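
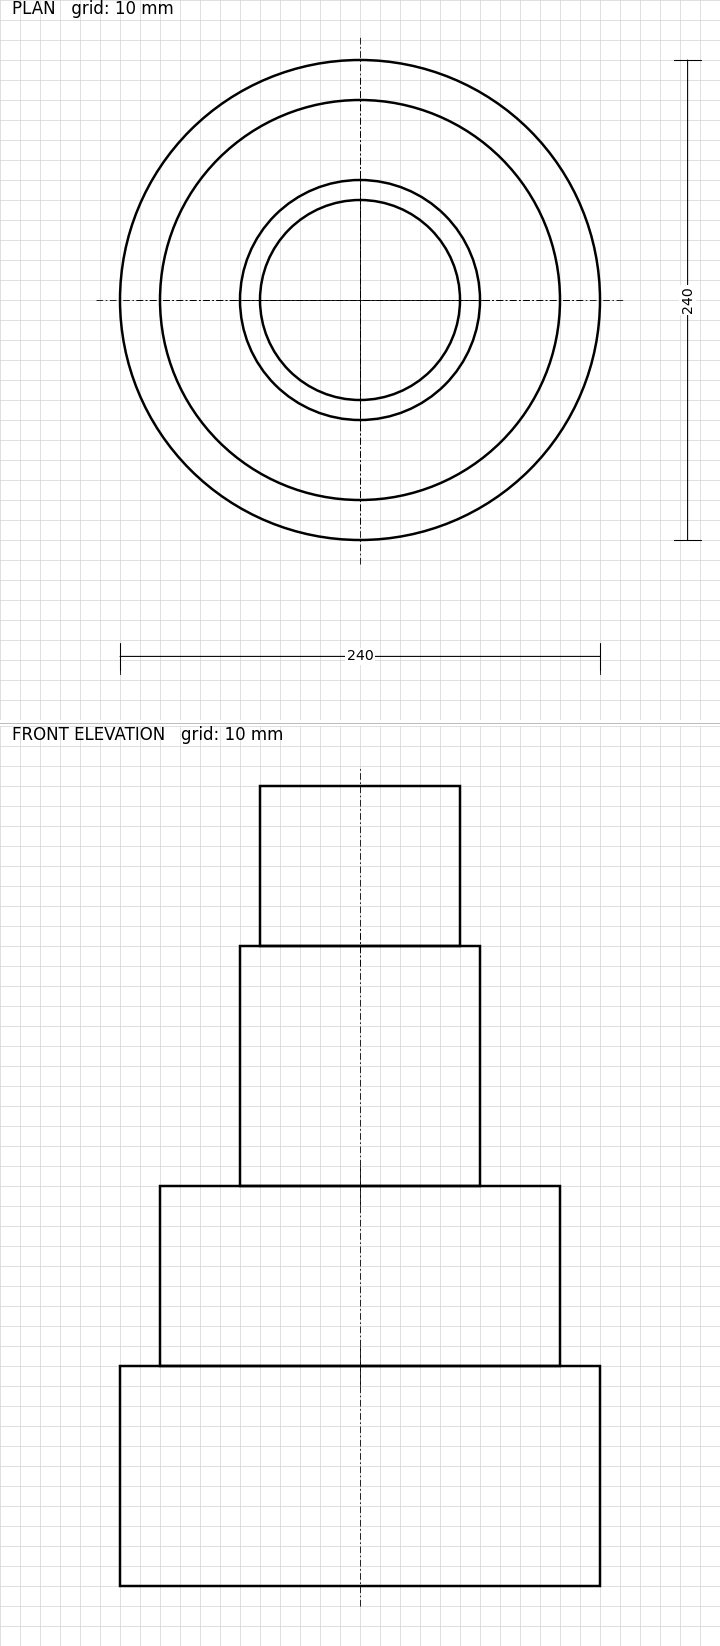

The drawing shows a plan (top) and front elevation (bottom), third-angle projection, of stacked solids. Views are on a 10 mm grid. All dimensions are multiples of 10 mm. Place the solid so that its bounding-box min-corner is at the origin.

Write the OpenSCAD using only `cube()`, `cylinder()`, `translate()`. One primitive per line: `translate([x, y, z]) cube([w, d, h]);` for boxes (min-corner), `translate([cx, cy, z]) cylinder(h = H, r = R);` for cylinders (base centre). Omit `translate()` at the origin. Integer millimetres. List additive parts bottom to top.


translate([120, 120, 0]) cylinder(h = 110, r = 120);
translate([120, 120, 110]) cylinder(h = 90, r = 100);
translate([120, 120, 200]) cylinder(h = 120, r = 60);
translate([120, 120, 320]) cylinder(h = 80, r = 50);


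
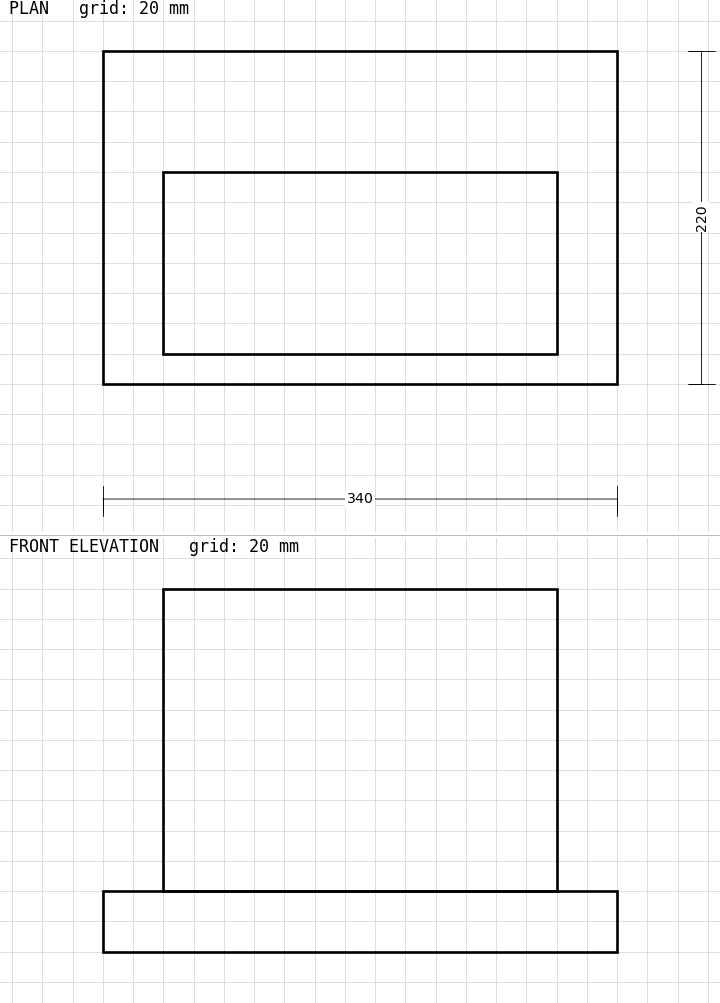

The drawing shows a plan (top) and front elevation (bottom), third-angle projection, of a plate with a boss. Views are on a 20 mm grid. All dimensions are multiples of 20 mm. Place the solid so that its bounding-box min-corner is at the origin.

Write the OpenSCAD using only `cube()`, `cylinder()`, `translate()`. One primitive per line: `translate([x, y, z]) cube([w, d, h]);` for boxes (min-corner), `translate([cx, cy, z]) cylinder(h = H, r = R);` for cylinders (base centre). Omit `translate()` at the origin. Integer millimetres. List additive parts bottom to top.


cube([340, 220, 40]);
translate([40, 20, 40]) cube([260, 120, 200]);


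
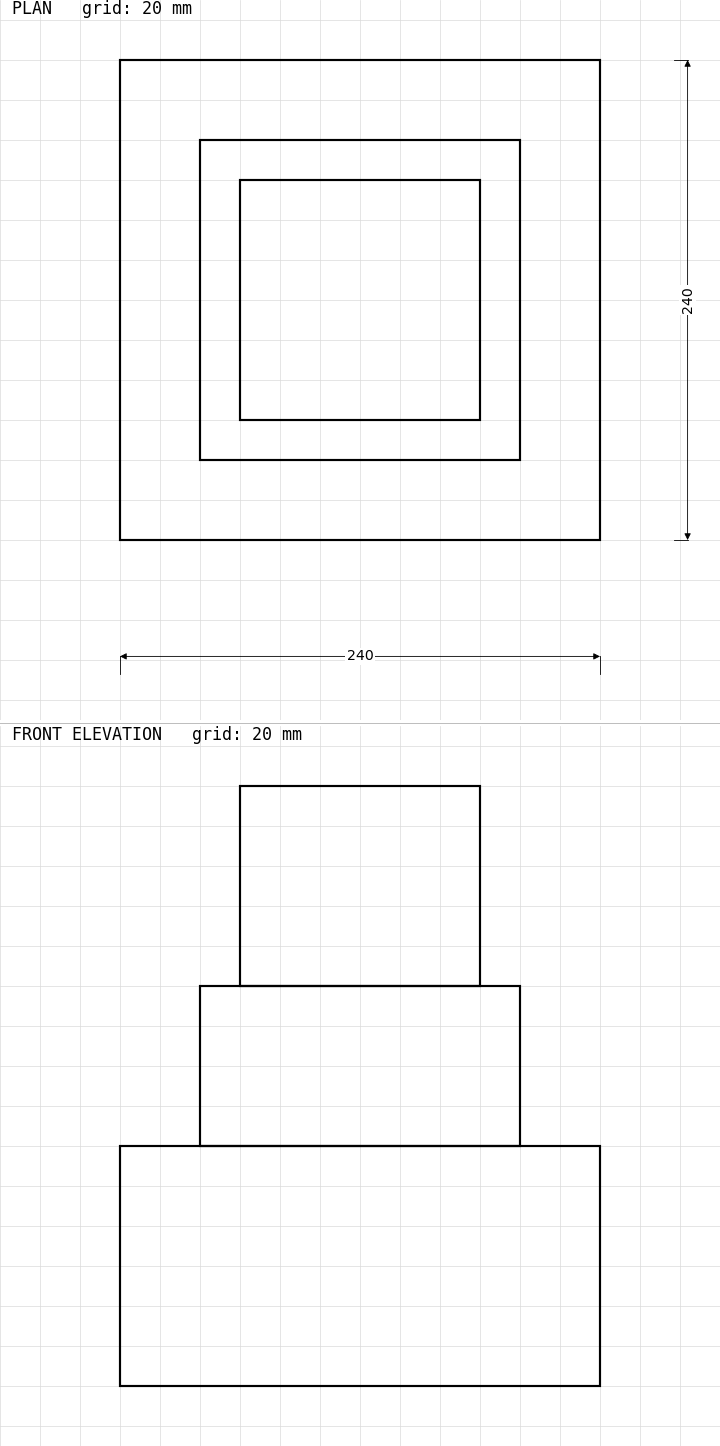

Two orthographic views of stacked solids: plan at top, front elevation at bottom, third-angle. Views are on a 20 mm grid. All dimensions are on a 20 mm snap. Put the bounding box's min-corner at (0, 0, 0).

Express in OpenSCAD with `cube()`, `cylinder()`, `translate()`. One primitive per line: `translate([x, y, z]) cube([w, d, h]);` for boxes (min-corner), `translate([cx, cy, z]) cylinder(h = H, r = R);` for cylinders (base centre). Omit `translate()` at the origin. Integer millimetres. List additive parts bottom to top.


cube([240, 240, 120]);
translate([40, 40, 120]) cube([160, 160, 80]);
translate([60, 60, 200]) cube([120, 120, 100]);


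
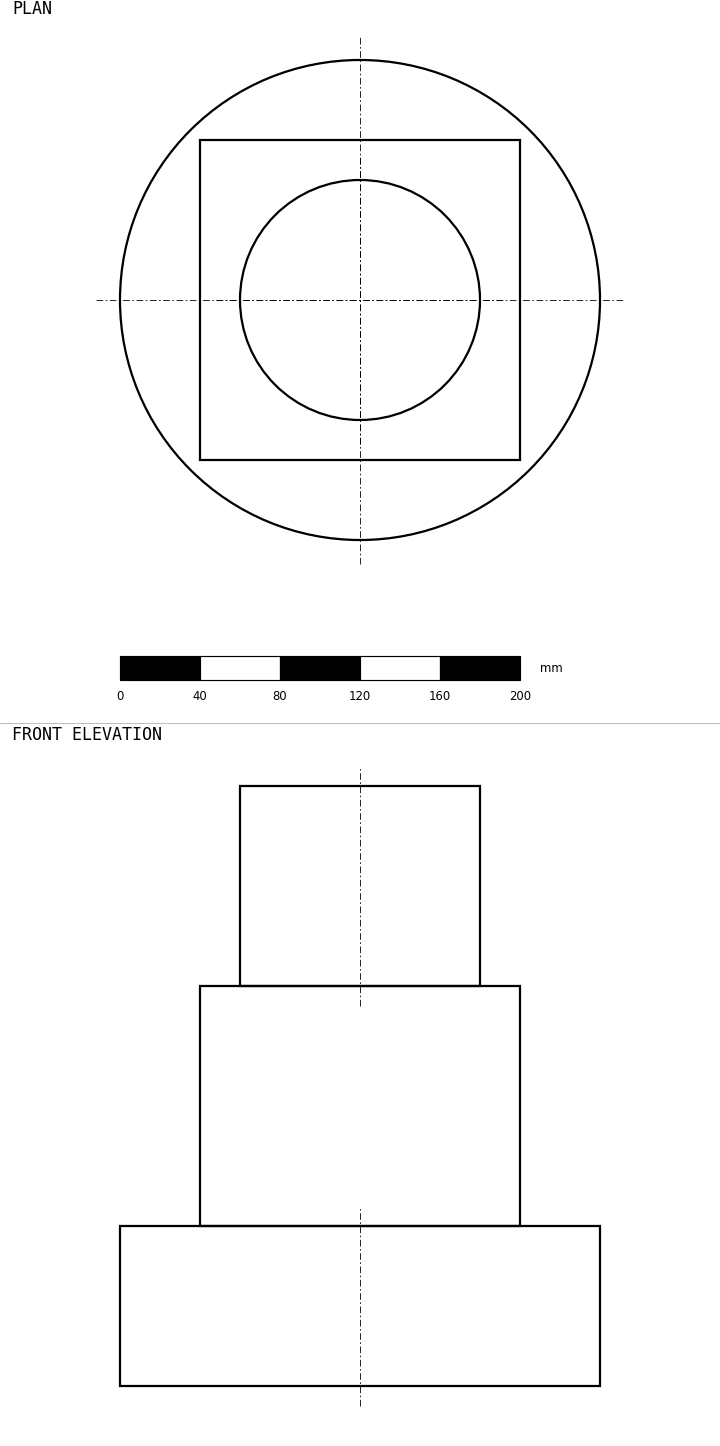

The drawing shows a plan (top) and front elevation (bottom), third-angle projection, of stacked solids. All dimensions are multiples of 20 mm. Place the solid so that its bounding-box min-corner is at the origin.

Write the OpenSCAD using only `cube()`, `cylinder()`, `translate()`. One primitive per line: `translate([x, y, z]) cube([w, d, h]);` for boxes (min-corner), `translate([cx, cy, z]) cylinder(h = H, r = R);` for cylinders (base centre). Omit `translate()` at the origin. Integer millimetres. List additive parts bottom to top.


translate([120, 120, 0]) cylinder(h = 80, r = 120);
translate([40, 40, 80]) cube([160, 160, 120]);
translate([120, 120, 200]) cylinder(h = 100, r = 60);


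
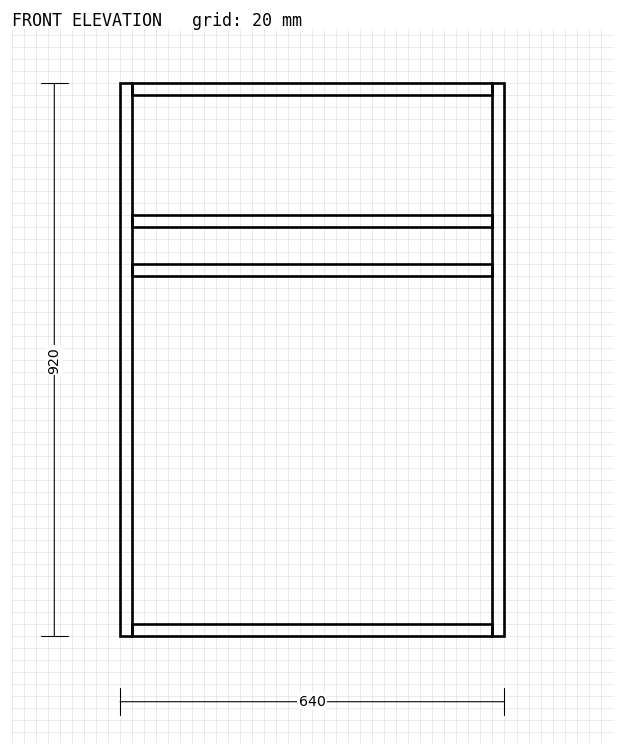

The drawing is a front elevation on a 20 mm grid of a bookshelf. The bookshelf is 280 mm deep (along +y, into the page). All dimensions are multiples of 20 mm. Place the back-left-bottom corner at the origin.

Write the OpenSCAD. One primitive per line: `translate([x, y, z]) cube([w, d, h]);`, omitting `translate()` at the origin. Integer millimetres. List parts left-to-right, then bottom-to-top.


cube([20, 280, 920]);
translate([20, 0, 0]) cube([600, 280, 20]);
translate([20, 0, 600]) cube([600, 280, 20]);
translate([20, 0, 680]) cube([600, 280, 20]);
translate([20, 0, 900]) cube([600, 280, 20]);
translate([620, 0, 0]) cube([20, 280, 920]);


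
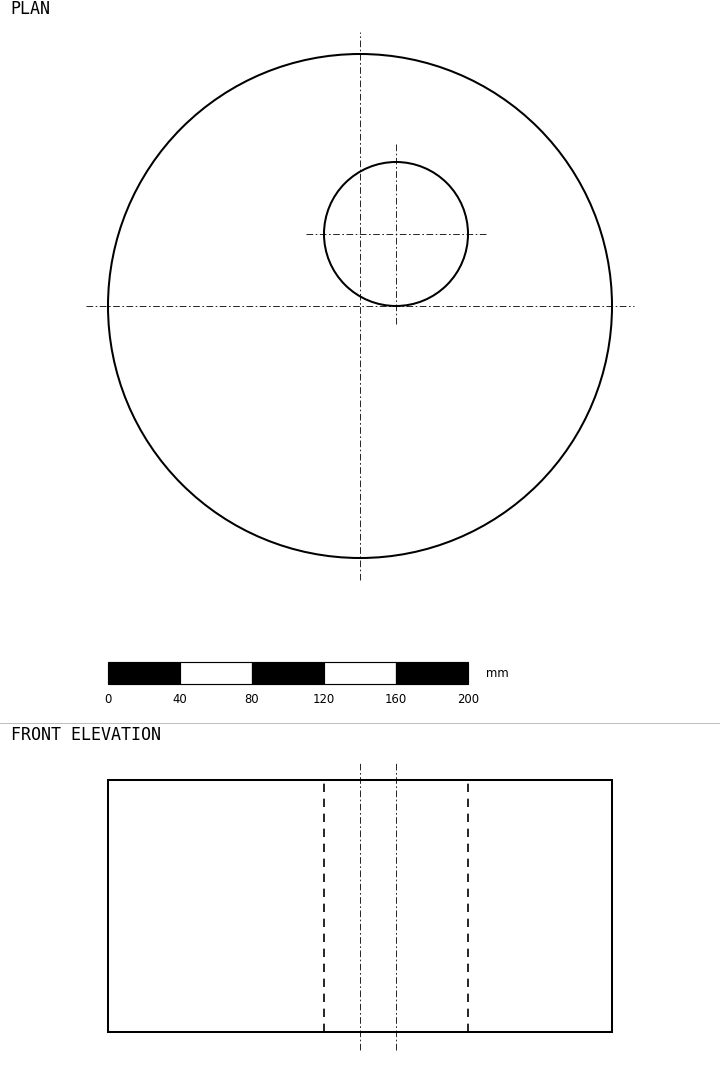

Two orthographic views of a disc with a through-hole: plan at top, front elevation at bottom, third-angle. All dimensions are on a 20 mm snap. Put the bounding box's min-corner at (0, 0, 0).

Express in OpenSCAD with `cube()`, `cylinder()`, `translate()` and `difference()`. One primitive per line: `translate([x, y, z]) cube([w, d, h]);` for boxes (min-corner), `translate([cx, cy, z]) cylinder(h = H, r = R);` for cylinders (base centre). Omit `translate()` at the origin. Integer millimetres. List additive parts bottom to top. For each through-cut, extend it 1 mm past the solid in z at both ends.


difference() {
  translate([140, 140, 0]) cylinder(h = 140, r = 140);
  translate([160, 180, -1]) cylinder(h = 142, r = 40);
}


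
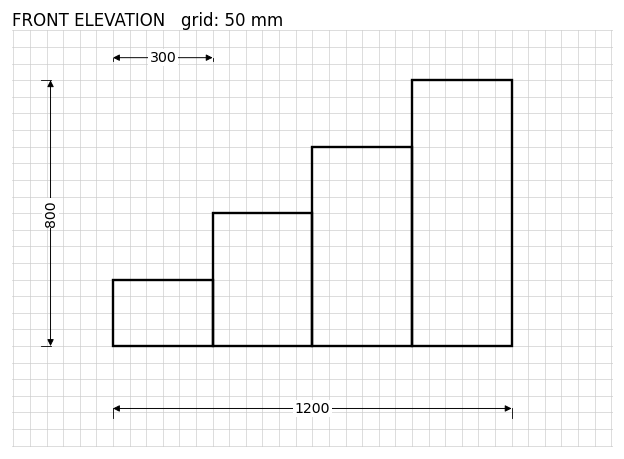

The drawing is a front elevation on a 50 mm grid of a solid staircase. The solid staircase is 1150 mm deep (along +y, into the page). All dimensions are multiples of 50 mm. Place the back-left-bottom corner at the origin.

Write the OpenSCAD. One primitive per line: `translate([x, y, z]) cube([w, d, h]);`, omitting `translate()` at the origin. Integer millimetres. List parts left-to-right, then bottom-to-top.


cube([300, 1150, 200]);
translate([300, 0, 0]) cube([300, 1150, 400]);
translate([600, 0, 0]) cube([300, 1150, 600]);
translate([900, 0, 0]) cube([300, 1150, 800]);


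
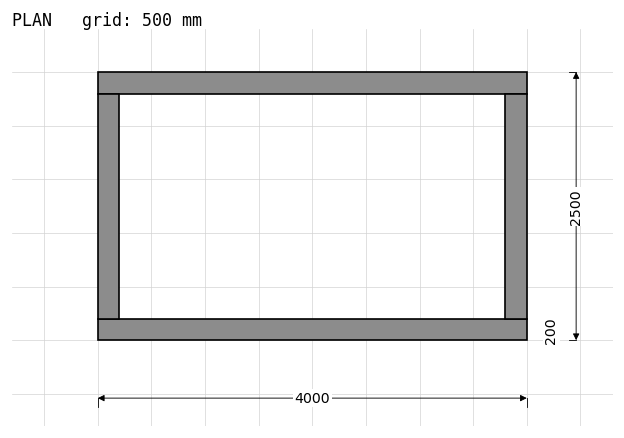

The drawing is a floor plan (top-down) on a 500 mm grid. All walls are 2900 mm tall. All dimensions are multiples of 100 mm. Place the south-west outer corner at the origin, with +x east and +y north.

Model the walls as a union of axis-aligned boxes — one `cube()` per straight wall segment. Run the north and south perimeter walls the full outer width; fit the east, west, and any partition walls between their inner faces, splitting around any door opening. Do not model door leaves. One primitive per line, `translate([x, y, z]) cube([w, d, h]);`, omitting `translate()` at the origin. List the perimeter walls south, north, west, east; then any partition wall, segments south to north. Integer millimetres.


cube([4000, 200, 2900]);
translate([0, 2300, 0]) cube([4000, 200, 2900]);
translate([0, 200, 0]) cube([200, 2100, 2900]);
translate([3800, 200, 0]) cube([200, 2100, 2900]);


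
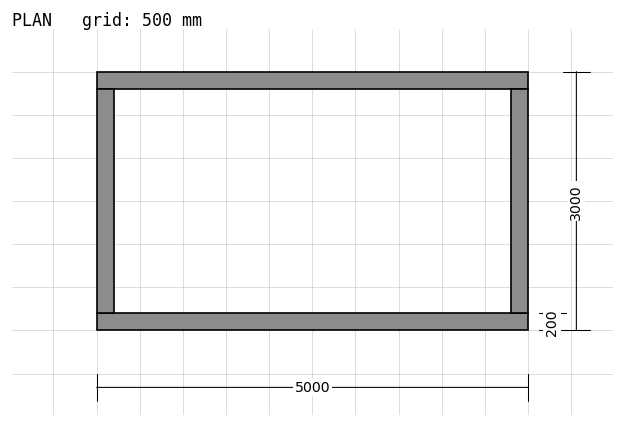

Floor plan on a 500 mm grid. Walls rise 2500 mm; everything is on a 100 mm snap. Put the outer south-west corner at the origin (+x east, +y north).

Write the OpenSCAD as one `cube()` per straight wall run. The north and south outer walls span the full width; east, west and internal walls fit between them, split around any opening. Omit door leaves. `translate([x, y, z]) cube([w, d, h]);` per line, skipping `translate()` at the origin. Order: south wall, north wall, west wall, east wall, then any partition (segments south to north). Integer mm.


cube([5000, 200, 2500]);
translate([0, 2800, 0]) cube([5000, 200, 2500]);
translate([0, 200, 0]) cube([200, 2600, 2500]);
translate([4800, 200, 0]) cube([200, 2600, 2500]);


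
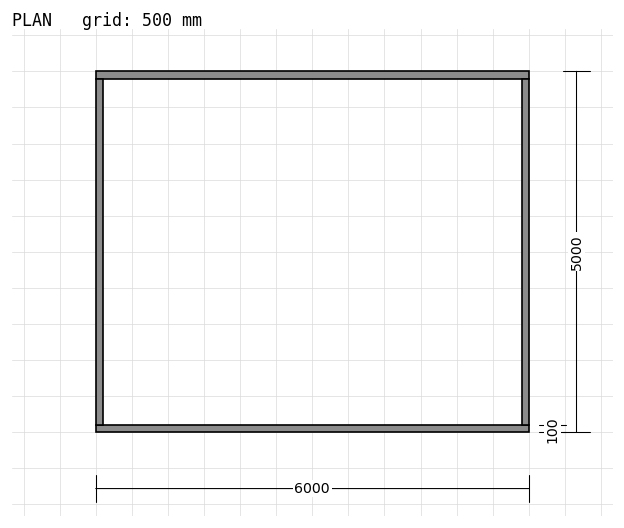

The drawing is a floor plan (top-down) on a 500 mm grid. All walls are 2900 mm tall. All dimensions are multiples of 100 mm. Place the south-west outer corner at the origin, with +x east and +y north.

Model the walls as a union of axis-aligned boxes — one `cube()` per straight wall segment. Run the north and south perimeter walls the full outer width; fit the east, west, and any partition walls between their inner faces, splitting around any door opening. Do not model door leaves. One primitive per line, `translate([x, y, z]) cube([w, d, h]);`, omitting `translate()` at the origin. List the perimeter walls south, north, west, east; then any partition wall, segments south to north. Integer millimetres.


cube([6000, 100, 2900]);
translate([0, 4900, 0]) cube([6000, 100, 2900]);
translate([0, 100, 0]) cube([100, 4800, 2900]);
translate([5900, 100, 0]) cube([100, 4800, 2900]);


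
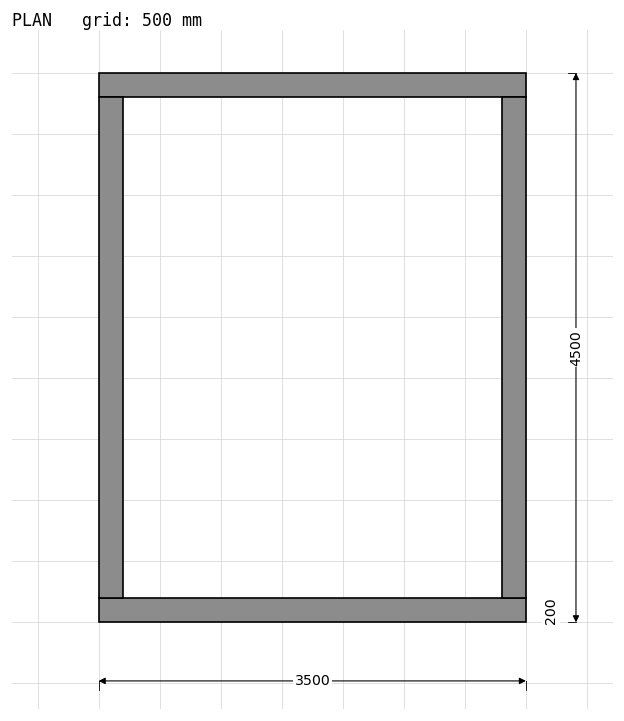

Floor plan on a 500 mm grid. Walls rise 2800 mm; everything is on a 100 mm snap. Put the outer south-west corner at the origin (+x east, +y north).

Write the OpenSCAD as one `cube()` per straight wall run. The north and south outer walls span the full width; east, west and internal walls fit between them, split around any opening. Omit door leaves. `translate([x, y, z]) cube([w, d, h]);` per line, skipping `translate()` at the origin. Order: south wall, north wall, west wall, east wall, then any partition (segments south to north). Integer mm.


cube([3500, 200, 2800]);
translate([0, 4300, 0]) cube([3500, 200, 2800]);
translate([0, 200, 0]) cube([200, 4100, 2800]);
translate([3300, 200, 0]) cube([200, 4100, 2800]);


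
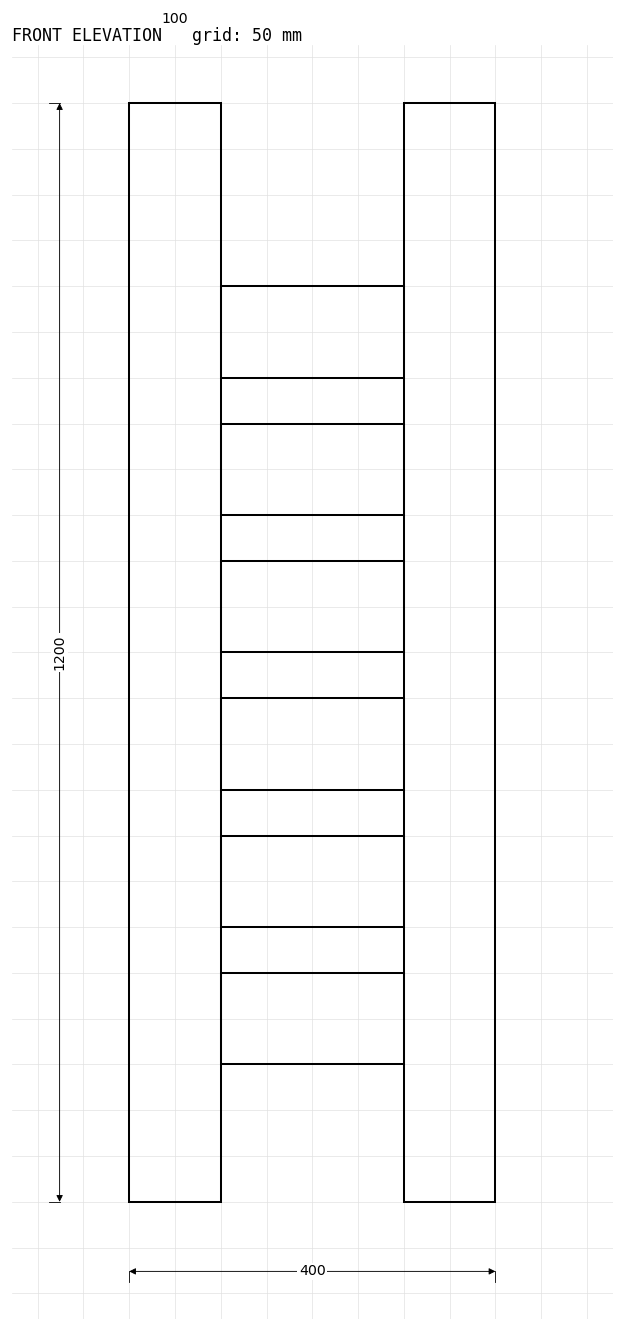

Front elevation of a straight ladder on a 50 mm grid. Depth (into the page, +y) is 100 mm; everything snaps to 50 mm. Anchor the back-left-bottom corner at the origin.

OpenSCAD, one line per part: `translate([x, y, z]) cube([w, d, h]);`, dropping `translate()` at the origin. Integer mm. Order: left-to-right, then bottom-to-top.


cube([100, 100, 1200]);
translate([100, 0, 150]) cube([200, 100, 100]);
translate([100, 0, 300]) cube([200, 100, 100]);
translate([100, 0, 450]) cube([200, 100, 100]);
translate([100, 0, 600]) cube([200, 100, 100]);
translate([100, 0, 750]) cube([200, 100, 100]);
translate([100, 0, 900]) cube([200, 100, 100]);
translate([300, 0, 0]) cube([100, 100, 1200]);


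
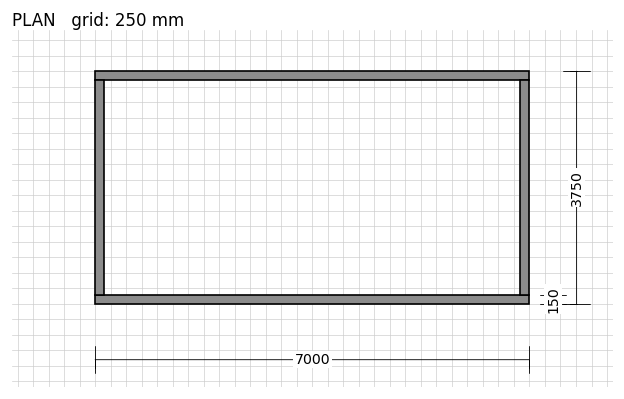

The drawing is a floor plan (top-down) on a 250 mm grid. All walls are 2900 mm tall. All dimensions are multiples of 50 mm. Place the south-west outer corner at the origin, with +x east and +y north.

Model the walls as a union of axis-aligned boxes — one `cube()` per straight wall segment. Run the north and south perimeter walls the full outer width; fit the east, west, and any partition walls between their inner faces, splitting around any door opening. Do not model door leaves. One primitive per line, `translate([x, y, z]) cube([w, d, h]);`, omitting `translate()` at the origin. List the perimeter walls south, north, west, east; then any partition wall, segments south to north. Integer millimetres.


cube([7000, 150, 2900]);
translate([0, 3600, 0]) cube([7000, 150, 2900]);
translate([0, 150, 0]) cube([150, 3450, 2900]);
translate([6850, 150, 0]) cube([150, 3450, 2900]);


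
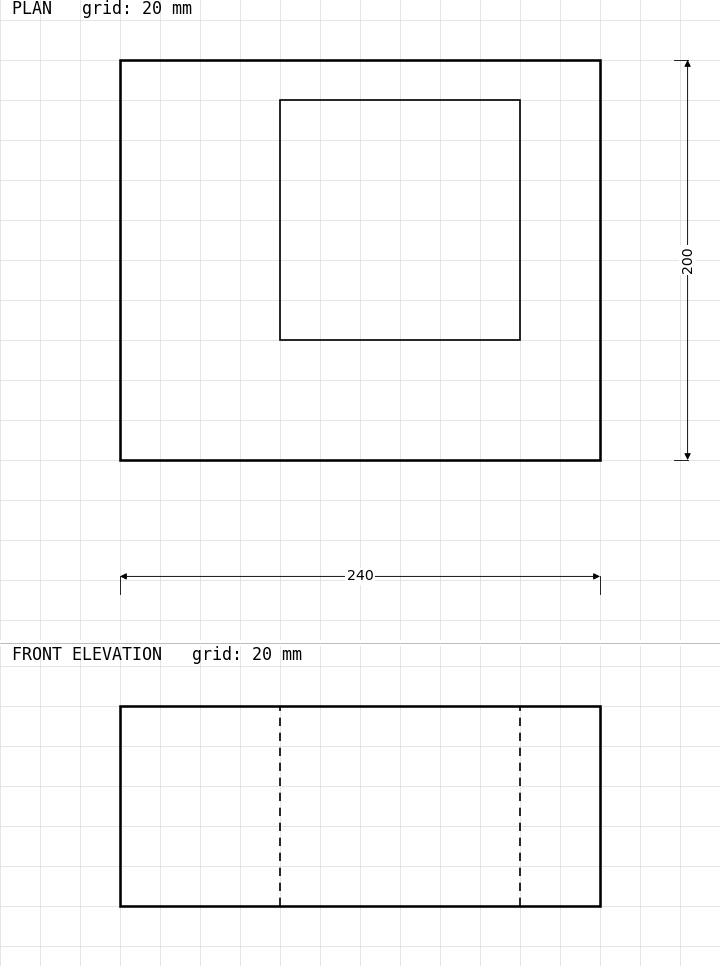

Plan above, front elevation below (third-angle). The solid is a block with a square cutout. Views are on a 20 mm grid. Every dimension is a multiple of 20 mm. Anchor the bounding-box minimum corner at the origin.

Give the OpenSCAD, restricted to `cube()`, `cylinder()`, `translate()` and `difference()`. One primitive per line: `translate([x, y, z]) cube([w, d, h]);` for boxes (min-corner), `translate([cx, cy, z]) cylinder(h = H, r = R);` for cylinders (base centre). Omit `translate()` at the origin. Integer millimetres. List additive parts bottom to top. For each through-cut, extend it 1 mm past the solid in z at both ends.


difference() {
  cube([240, 200, 100]);
  translate([80, 60, -1]) cube([120, 120, 102]);
}


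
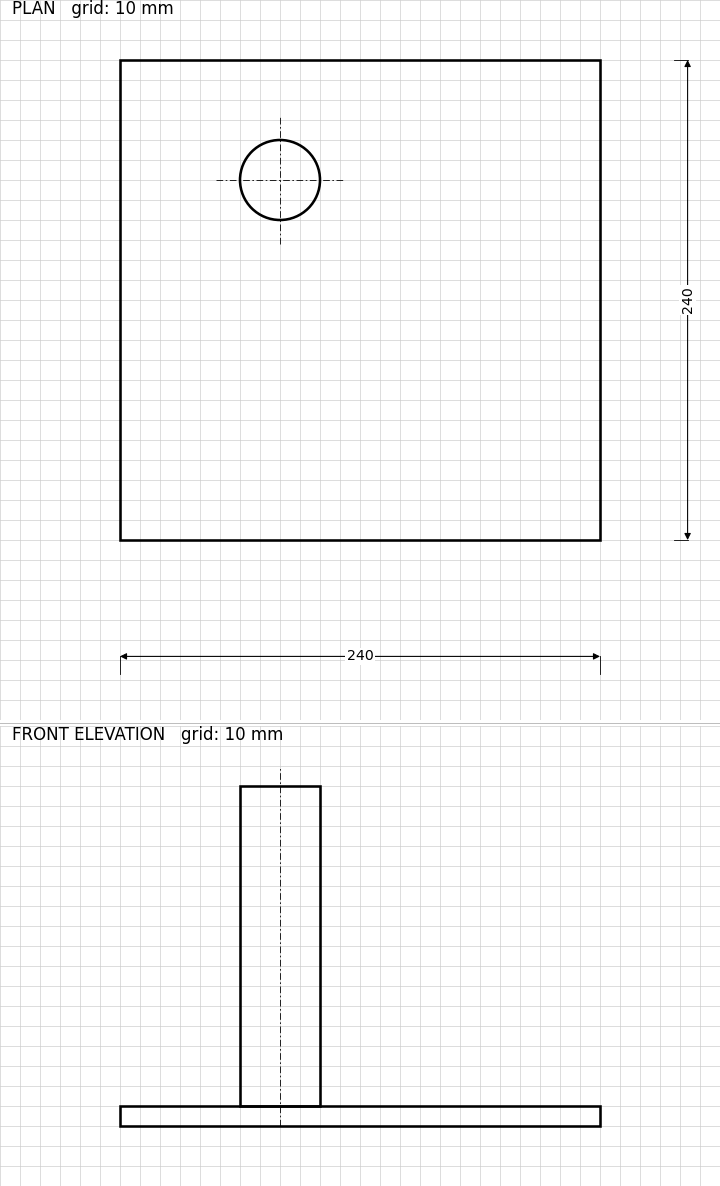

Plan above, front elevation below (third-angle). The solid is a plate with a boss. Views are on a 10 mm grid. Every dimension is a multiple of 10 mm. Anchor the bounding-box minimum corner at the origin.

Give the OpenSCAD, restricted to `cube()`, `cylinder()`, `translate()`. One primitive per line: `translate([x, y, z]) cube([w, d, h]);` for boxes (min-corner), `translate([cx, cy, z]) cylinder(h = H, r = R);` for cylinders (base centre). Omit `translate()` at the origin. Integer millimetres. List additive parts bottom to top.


cube([240, 240, 10]);
translate([80, 180, 10]) cylinder(h = 160, r = 20);


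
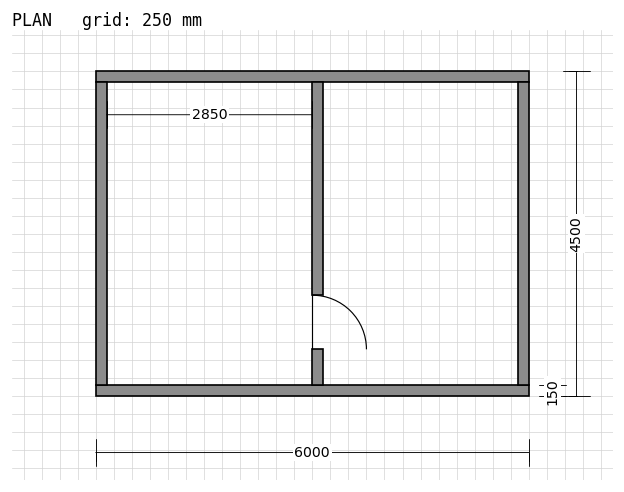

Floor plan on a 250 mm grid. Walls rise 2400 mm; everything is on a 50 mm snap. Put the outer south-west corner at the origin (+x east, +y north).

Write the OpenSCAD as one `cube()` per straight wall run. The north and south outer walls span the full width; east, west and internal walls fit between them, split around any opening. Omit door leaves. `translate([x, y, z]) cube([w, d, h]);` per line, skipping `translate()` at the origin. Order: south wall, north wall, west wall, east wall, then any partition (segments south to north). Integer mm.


cube([6000, 150, 2400]);
translate([0, 4350, 0]) cube([6000, 150, 2400]);
translate([0, 150, 0]) cube([150, 4200, 2400]);
translate([5850, 150, 0]) cube([150, 4200, 2400]);
translate([3000, 150, 0]) cube([150, 500, 2400]);
translate([3000, 1400, 0]) cube([150, 2950, 2400]);


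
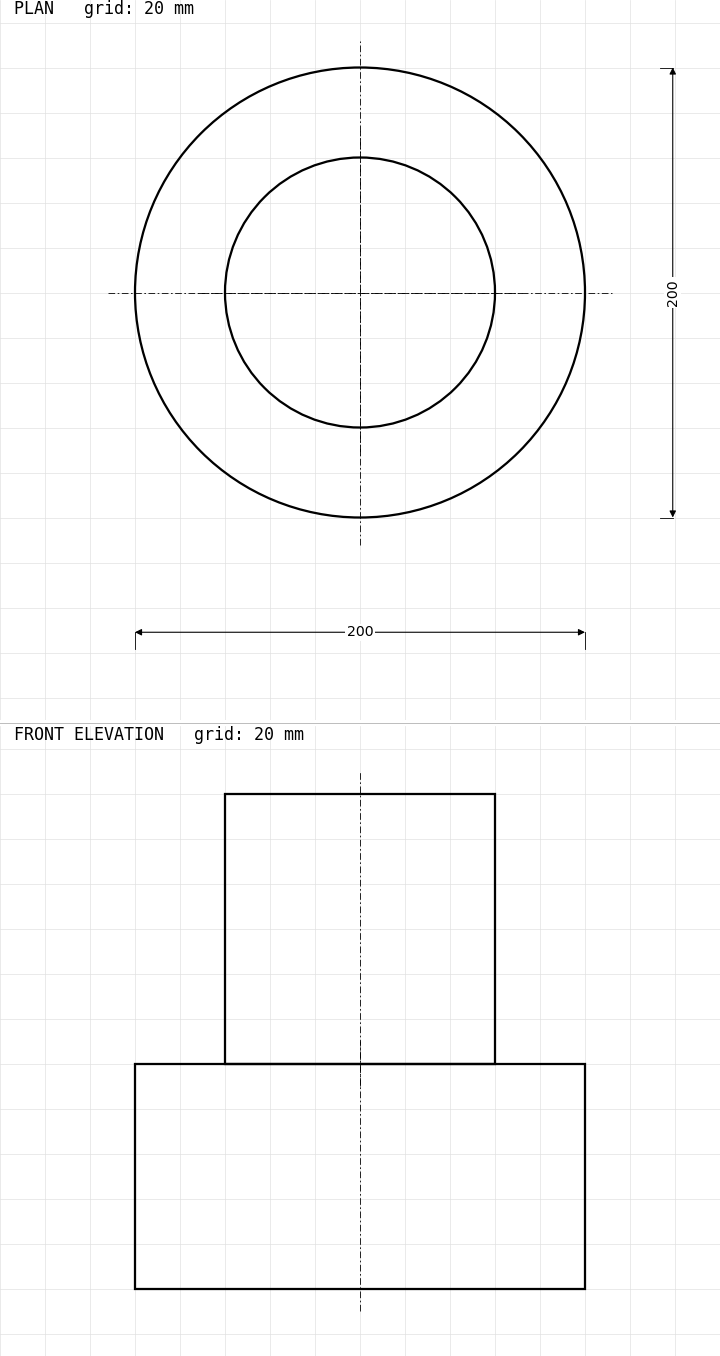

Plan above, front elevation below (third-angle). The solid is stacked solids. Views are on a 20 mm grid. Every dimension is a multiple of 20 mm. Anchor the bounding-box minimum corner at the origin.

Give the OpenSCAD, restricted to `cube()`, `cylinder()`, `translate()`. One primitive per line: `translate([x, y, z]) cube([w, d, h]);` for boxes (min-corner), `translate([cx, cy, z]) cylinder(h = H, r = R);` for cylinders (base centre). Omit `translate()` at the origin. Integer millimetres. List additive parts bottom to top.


translate([100, 100, 0]) cylinder(h = 100, r = 100);
translate([100, 100, 100]) cylinder(h = 120, r = 60);


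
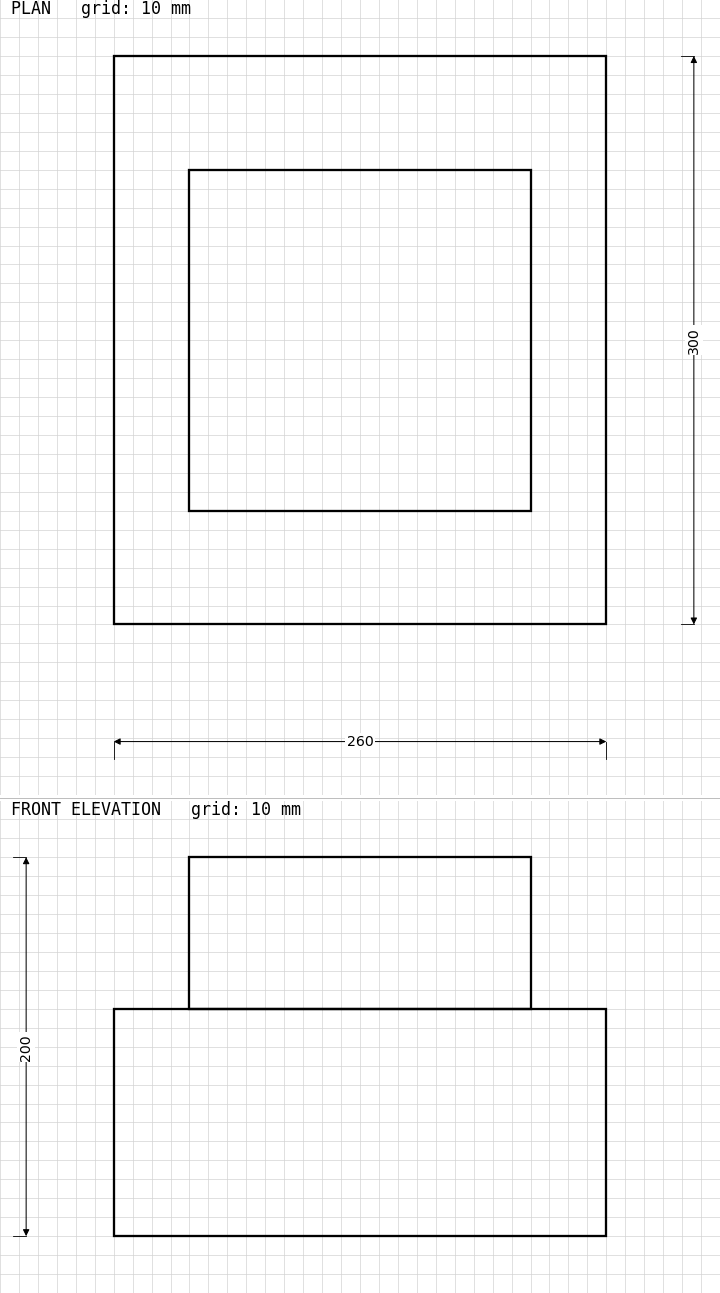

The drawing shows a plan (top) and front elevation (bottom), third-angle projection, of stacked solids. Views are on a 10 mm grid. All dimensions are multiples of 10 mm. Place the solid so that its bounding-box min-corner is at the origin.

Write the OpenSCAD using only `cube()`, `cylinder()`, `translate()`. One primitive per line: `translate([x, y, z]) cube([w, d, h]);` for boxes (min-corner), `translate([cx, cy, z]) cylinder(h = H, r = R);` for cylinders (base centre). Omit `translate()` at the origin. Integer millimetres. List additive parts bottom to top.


cube([260, 300, 120]);
translate([40, 60, 120]) cube([180, 180, 80]);


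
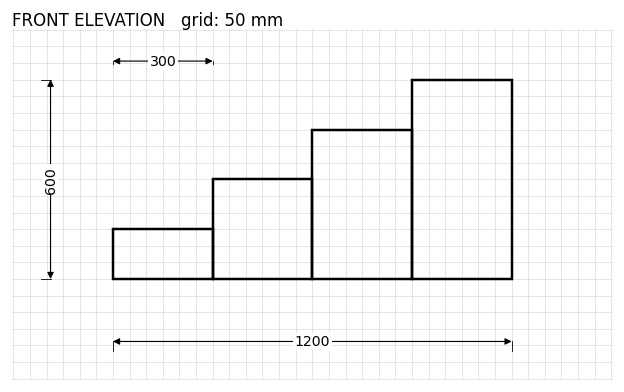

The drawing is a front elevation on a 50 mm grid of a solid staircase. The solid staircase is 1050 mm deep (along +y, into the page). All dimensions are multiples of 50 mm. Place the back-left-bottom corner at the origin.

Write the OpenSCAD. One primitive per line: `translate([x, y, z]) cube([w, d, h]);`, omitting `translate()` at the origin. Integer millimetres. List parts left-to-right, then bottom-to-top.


cube([300, 1050, 150]);
translate([300, 0, 0]) cube([300, 1050, 300]);
translate([600, 0, 0]) cube([300, 1050, 450]);
translate([900, 0, 0]) cube([300, 1050, 600]);


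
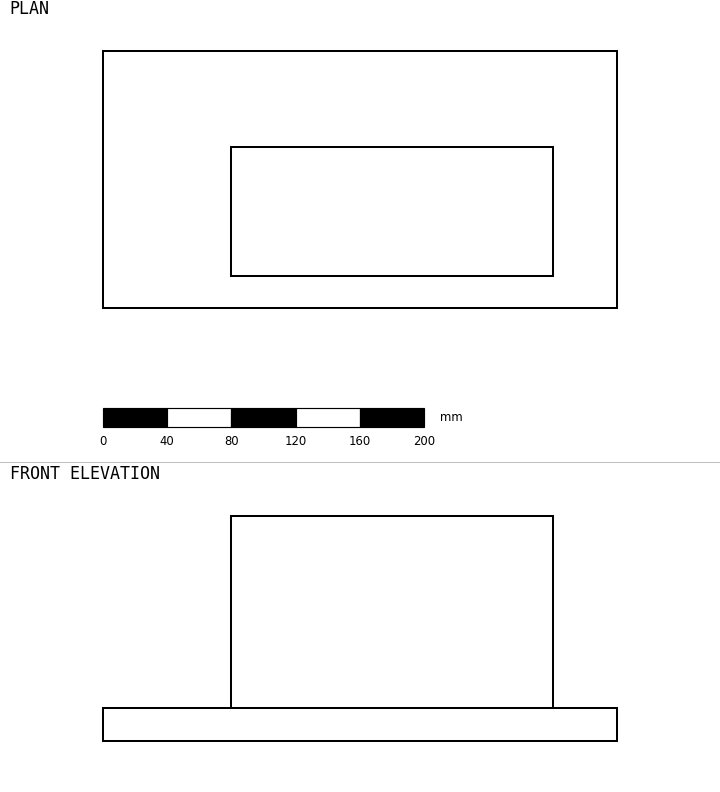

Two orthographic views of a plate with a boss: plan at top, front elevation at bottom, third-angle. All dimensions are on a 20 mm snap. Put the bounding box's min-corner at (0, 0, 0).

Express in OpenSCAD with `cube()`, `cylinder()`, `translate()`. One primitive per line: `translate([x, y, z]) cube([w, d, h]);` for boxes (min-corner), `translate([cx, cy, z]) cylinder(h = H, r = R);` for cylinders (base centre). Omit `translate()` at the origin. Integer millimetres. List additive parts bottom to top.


cube([320, 160, 20]);
translate([80, 20, 20]) cube([200, 80, 120]);


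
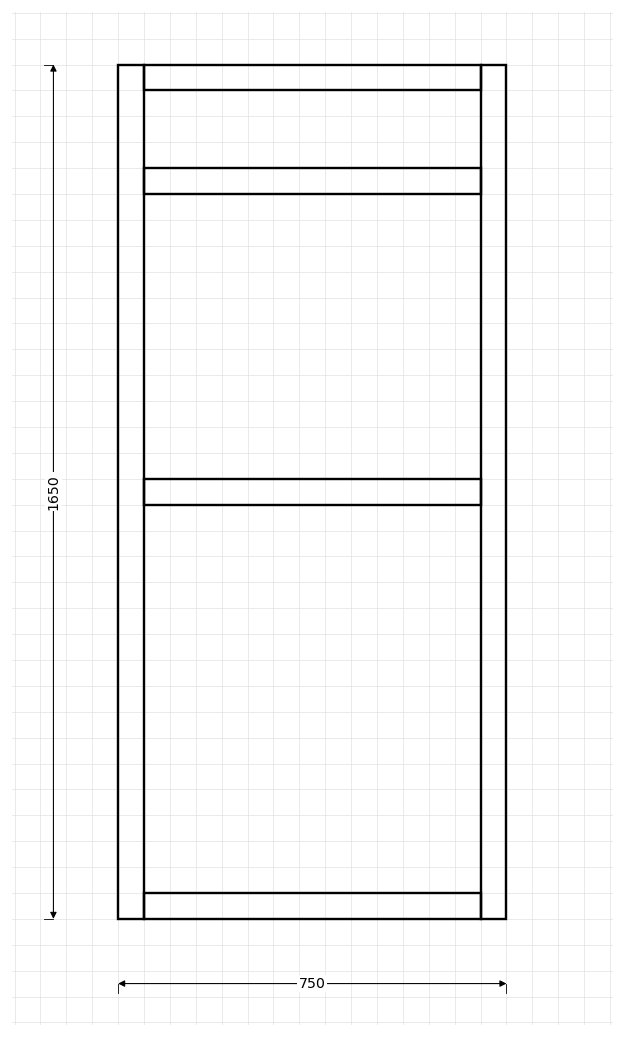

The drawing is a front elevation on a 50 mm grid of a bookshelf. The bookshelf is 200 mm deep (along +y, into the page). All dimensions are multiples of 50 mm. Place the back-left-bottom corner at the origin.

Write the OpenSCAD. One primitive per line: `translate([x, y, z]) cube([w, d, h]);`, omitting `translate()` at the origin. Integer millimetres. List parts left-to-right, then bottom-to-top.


cube([50, 200, 1650]);
translate([50, 0, 0]) cube([650, 200, 50]);
translate([50, 0, 800]) cube([650, 200, 50]);
translate([50, 0, 1400]) cube([650, 200, 50]);
translate([50, 0, 1600]) cube([650, 200, 50]);
translate([700, 0, 0]) cube([50, 200, 1650]);


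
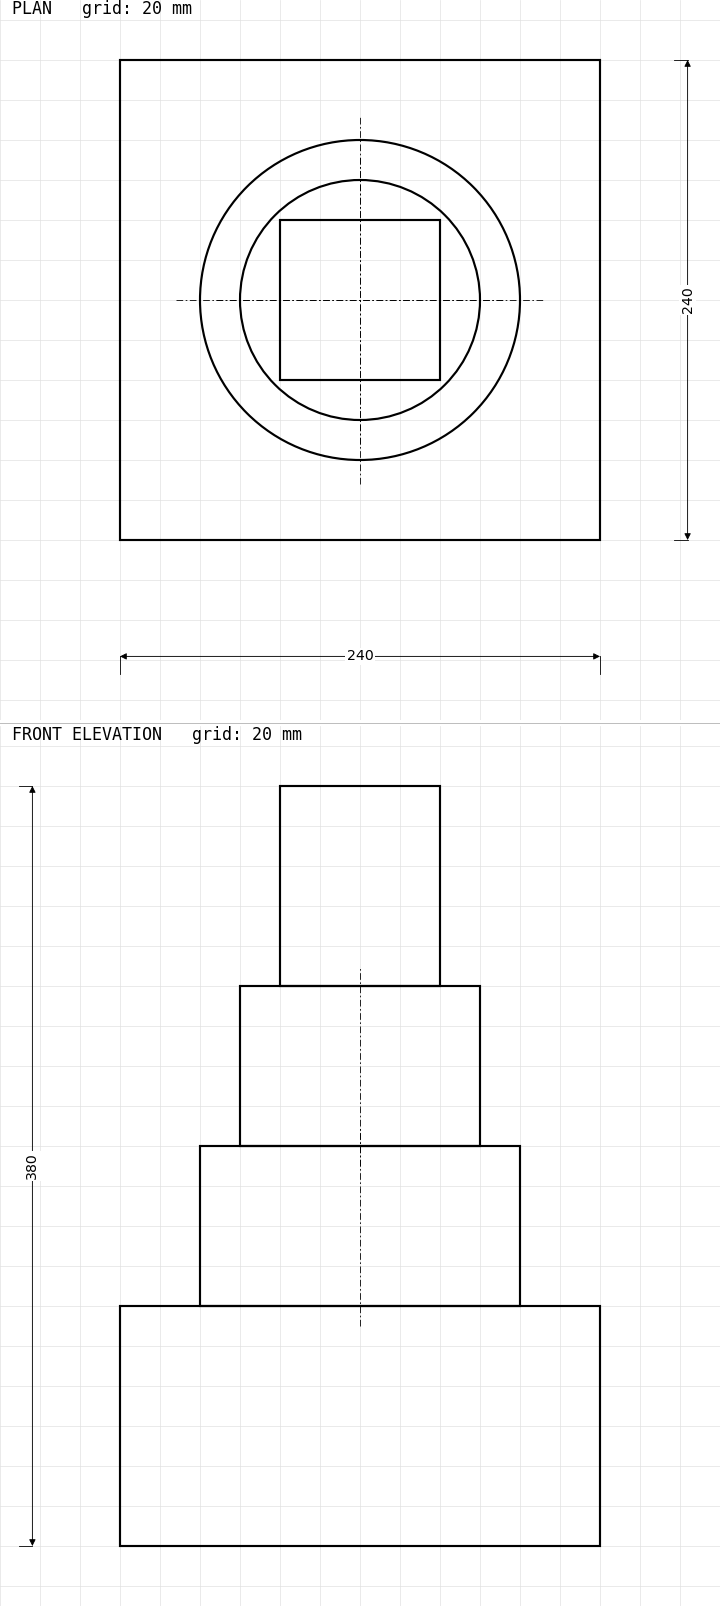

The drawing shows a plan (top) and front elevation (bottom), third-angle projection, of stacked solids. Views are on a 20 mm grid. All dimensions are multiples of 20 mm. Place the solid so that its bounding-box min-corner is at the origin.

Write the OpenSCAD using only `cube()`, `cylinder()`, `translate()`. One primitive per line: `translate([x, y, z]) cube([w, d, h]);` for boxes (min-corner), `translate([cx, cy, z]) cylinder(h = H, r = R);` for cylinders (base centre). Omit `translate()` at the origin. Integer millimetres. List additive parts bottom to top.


cube([240, 240, 120]);
translate([120, 120, 120]) cylinder(h = 80, r = 80);
translate([120, 120, 200]) cylinder(h = 80, r = 60);
translate([80, 80, 280]) cube([80, 80, 100]);


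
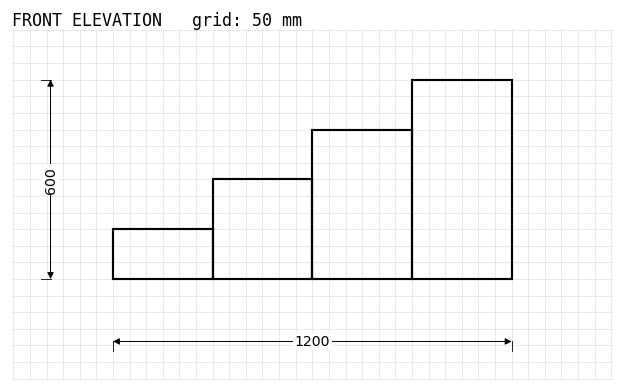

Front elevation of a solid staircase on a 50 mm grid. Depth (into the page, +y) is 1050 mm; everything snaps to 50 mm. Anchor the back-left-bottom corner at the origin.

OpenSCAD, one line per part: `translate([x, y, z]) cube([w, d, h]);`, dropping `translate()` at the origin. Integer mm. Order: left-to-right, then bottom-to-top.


cube([300, 1050, 150]);
translate([300, 0, 0]) cube([300, 1050, 300]);
translate([600, 0, 0]) cube([300, 1050, 450]);
translate([900, 0, 0]) cube([300, 1050, 600]);


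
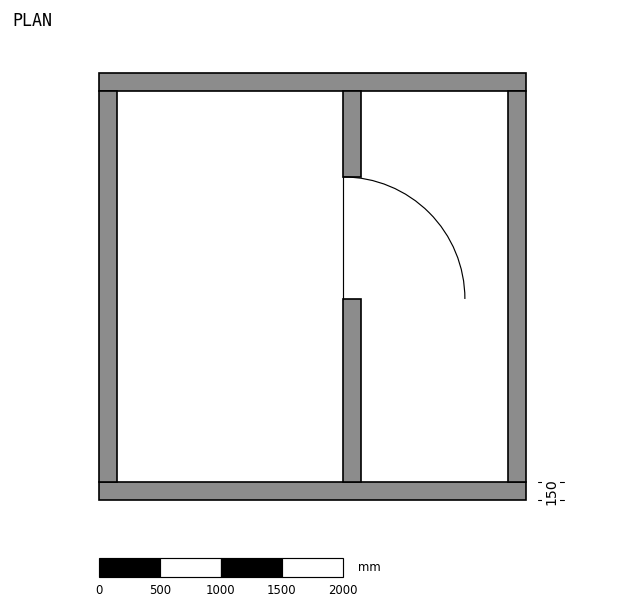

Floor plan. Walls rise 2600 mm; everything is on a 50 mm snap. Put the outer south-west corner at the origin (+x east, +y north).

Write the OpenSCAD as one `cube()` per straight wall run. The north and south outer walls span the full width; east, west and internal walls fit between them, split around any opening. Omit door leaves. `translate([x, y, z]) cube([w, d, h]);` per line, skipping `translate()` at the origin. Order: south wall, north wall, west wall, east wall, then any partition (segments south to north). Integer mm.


cube([3500, 150, 2600]);
translate([0, 3350, 0]) cube([3500, 150, 2600]);
translate([0, 150, 0]) cube([150, 3200, 2600]);
translate([3350, 150, 0]) cube([150, 3200, 2600]);
translate([2000, 150, 0]) cube([150, 1500, 2600]);
translate([2000, 2650, 0]) cube([150, 700, 2600]);


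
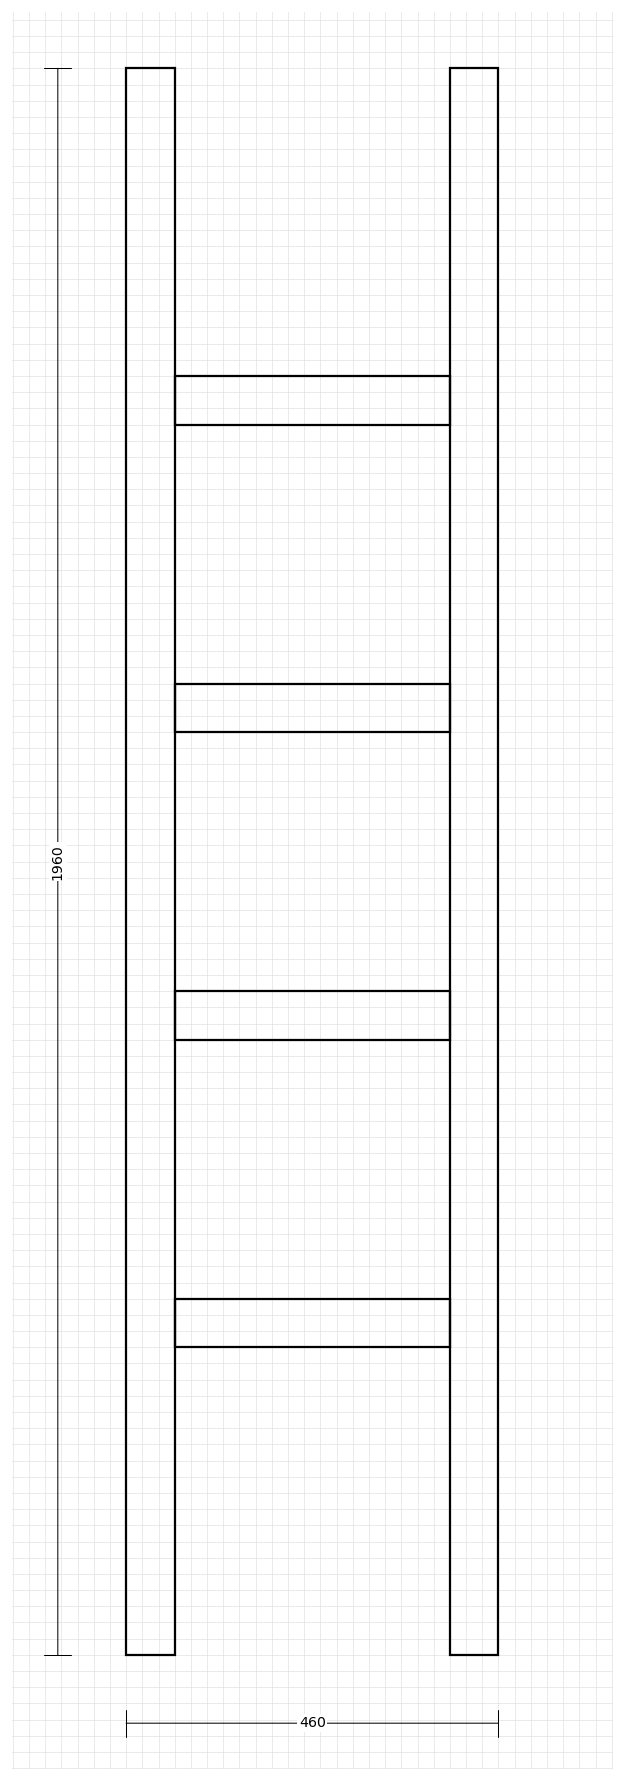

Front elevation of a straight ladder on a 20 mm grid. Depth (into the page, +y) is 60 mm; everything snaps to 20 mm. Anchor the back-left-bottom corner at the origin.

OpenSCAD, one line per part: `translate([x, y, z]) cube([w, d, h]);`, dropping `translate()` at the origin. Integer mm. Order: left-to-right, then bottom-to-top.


cube([60, 60, 1960]);
translate([60, 0, 380]) cube([340, 60, 60]);
translate([60, 0, 760]) cube([340, 60, 60]);
translate([60, 0, 1140]) cube([340, 60, 60]);
translate([60, 0, 1520]) cube([340, 60, 60]);
translate([400, 0, 0]) cube([60, 60, 1960]);


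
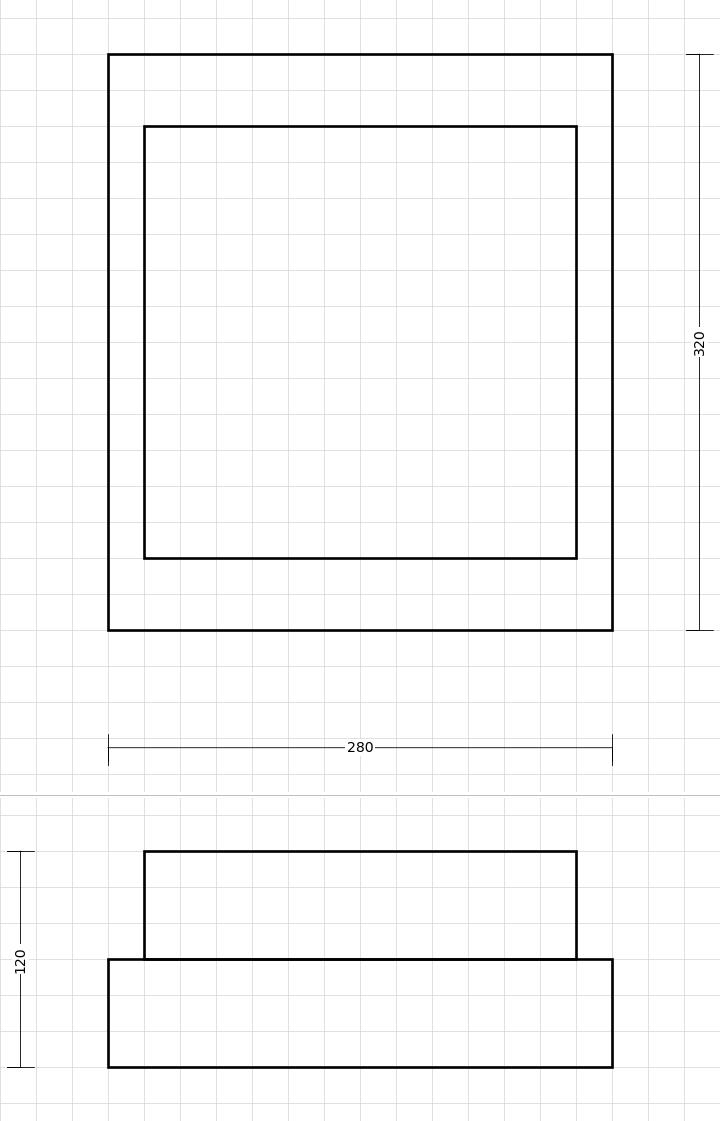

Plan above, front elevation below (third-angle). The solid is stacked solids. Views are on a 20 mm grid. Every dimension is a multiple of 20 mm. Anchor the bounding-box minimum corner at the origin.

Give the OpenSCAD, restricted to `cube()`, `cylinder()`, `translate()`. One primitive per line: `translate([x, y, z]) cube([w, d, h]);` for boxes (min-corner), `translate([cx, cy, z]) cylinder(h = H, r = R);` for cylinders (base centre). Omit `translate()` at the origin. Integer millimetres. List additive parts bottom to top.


cube([280, 320, 60]);
translate([20, 40, 60]) cube([240, 240, 60]);


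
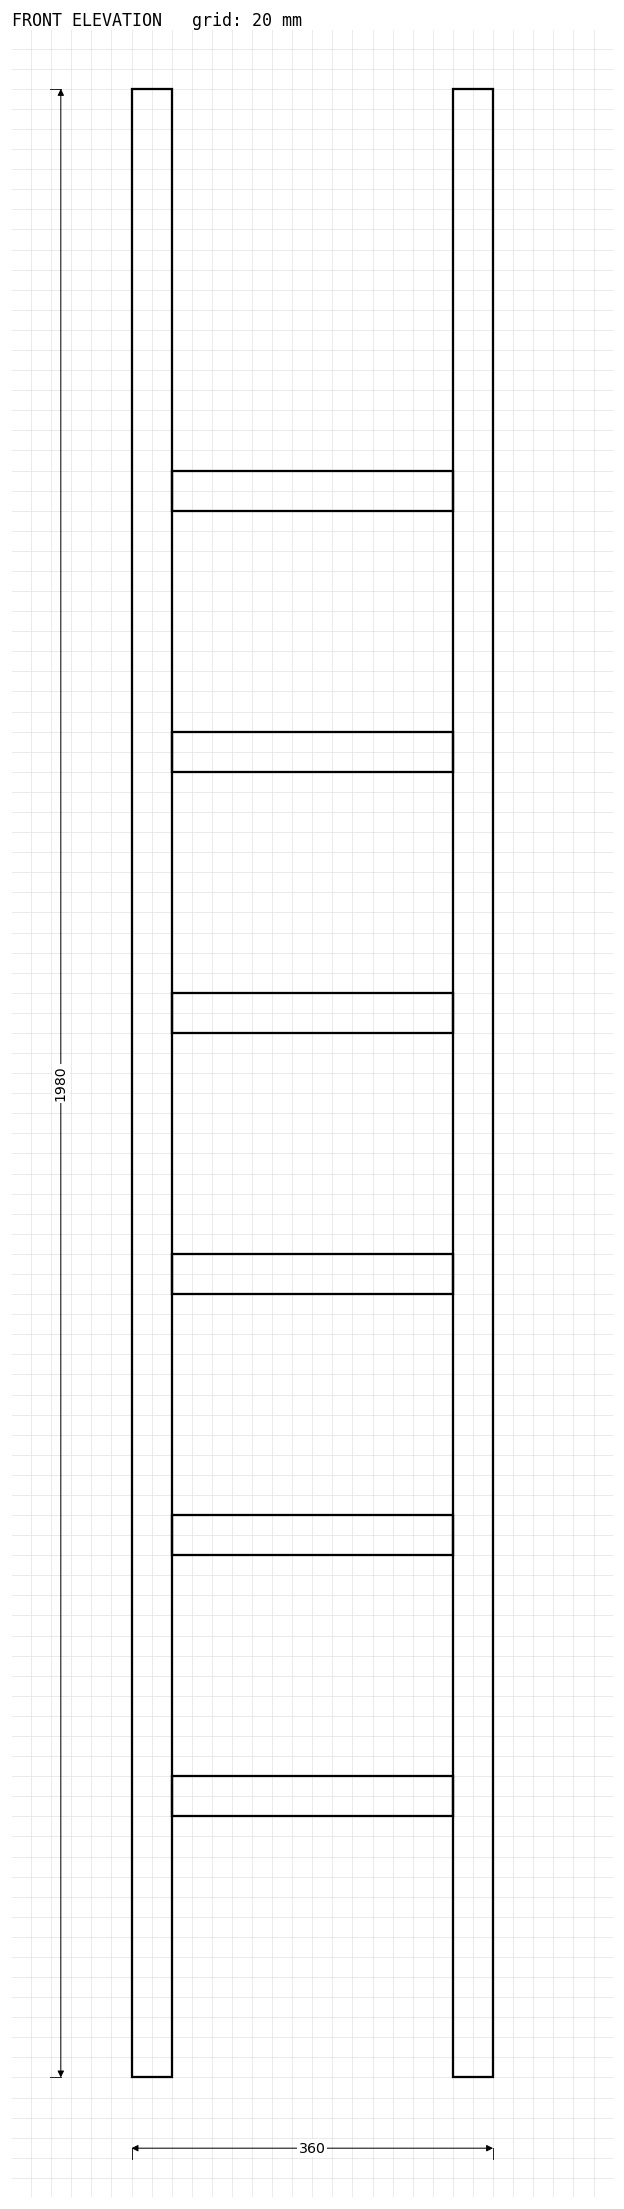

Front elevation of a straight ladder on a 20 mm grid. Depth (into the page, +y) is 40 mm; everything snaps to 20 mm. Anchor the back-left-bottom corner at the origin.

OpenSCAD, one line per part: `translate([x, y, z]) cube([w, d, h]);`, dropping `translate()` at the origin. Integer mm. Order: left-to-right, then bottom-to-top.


cube([40, 40, 1980]);
translate([40, 0, 260]) cube([280, 40, 40]);
translate([40, 0, 520]) cube([280, 40, 40]);
translate([40, 0, 780]) cube([280, 40, 40]);
translate([40, 0, 1040]) cube([280, 40, 40]);
translate([40, 0, 1300]) cube([280, 40, 40]);
translate([40, 0, 1560]) cube([280, 40, 40]);
translate([320, 0, 0]) cube([40, 40, 1980]);


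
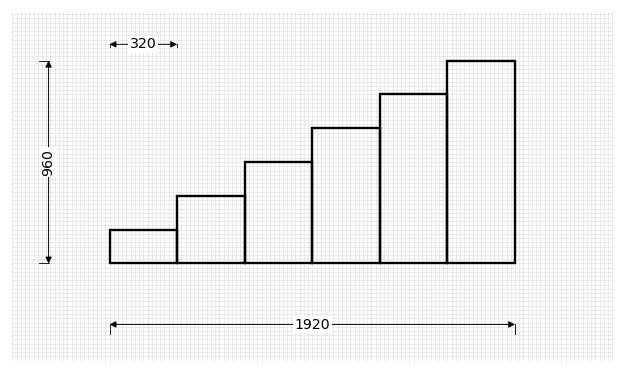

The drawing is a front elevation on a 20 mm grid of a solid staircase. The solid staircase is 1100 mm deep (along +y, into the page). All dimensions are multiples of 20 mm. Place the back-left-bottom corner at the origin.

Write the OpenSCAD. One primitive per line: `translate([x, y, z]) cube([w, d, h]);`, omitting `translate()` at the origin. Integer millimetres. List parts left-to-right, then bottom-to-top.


cube([320, 1100, 160]);
translate([320, 0, 0]) cube([320, 1100, 320]);
translate([640, 0, 0]) cube([320, 1100, 480]);
translate([960, 0, 0]) cube([320, 1100, 640]);
translate([1280, 0, 0]) cube([320, 1100, 800]);
translate([1600, 0, 0]) cube([320, 1100, 960]);


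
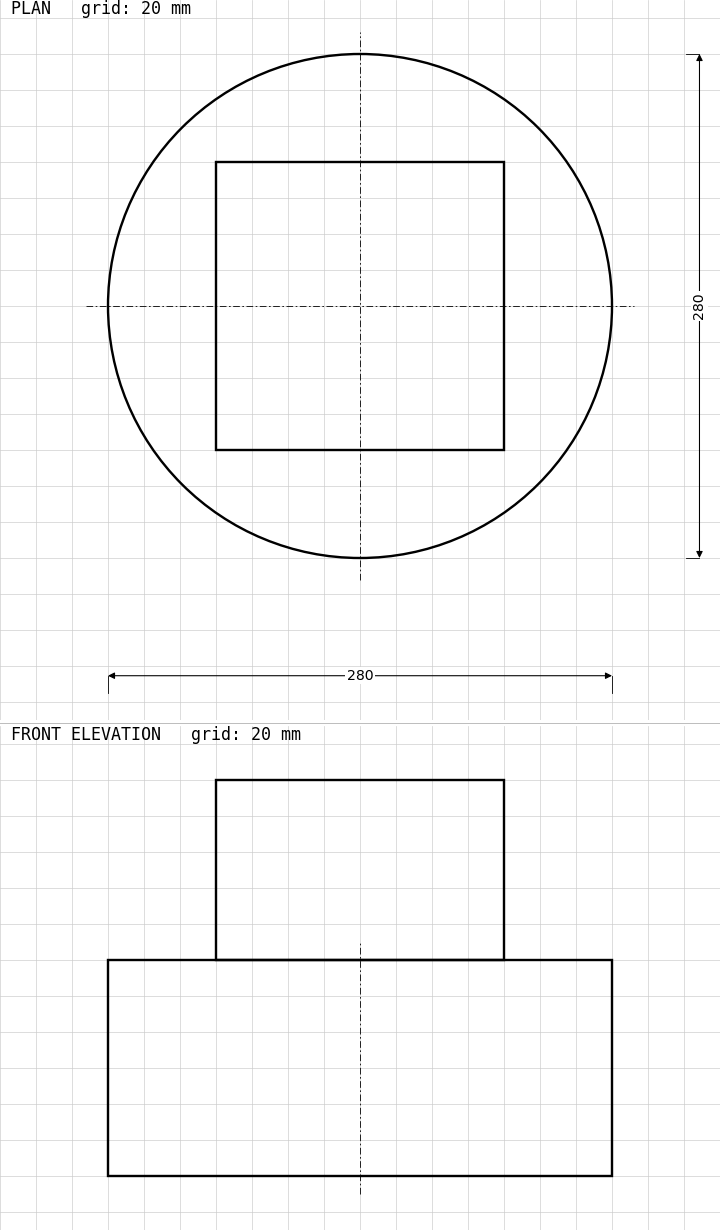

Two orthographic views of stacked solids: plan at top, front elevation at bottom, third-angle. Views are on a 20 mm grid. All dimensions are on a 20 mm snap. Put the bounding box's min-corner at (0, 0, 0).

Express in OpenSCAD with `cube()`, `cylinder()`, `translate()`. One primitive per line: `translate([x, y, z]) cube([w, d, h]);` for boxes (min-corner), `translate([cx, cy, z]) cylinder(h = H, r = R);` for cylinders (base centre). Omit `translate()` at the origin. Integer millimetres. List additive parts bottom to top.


translate([140, 140, 0]) cylinder(h = 120, r = 140);
translate([60, 60, 120]) cube([160, 160, 100]);


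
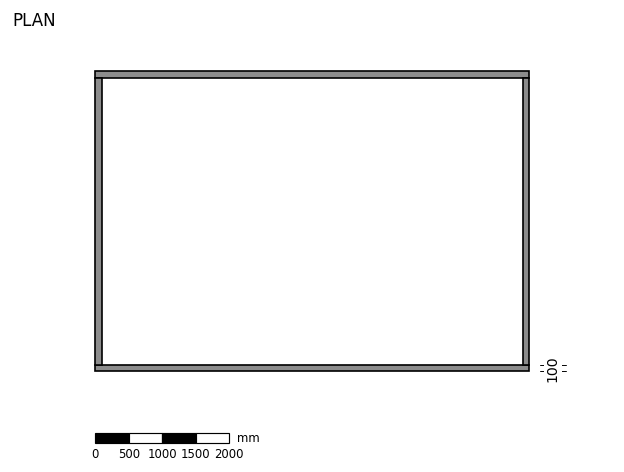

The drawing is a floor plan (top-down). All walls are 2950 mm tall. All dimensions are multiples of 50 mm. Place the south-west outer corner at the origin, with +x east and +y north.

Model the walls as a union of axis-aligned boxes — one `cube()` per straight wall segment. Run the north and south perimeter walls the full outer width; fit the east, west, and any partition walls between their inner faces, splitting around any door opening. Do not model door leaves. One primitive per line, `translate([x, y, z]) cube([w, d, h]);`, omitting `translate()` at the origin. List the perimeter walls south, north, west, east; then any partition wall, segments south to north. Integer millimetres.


cube([6500, 100, 2950]);
translate([0, 4400, 0]) cube([6500, 100, 2950]);
translate([0, 100, 0]) cube([100, 4300, 2950]);
translate([6400, 100, 0]) cube([100, 4300, 2950]);


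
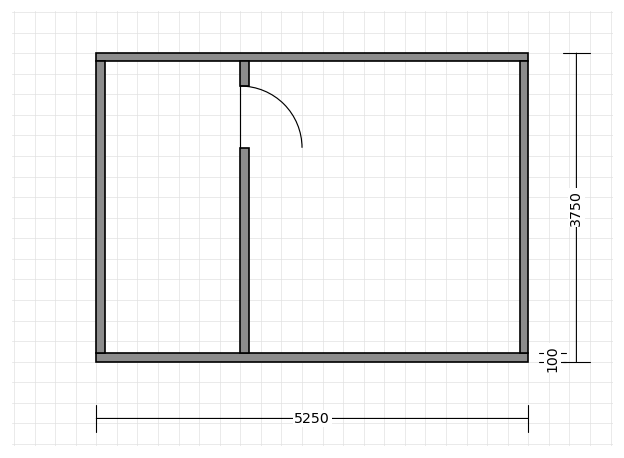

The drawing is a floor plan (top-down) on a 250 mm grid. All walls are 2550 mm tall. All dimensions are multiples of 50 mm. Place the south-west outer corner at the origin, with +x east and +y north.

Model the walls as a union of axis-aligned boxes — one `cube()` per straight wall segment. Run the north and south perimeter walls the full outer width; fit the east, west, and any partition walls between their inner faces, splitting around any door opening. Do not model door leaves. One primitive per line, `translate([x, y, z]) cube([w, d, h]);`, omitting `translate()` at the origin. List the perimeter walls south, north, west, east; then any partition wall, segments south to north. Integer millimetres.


cube([5250, 100, 2550]);
translate([0, 3650, 0]) cube([5250, 100, 2550]);
translate([0, 100, 0]) cube([100, 3550, 2550]);
translate([5150, 100, 0]) cube([100, 3550, 2550]);
translate([1750, 100, 0]) cube([100, 2500, 2550]);
translate([1750, 3350, 0]) cube([100, 300, 2550]);


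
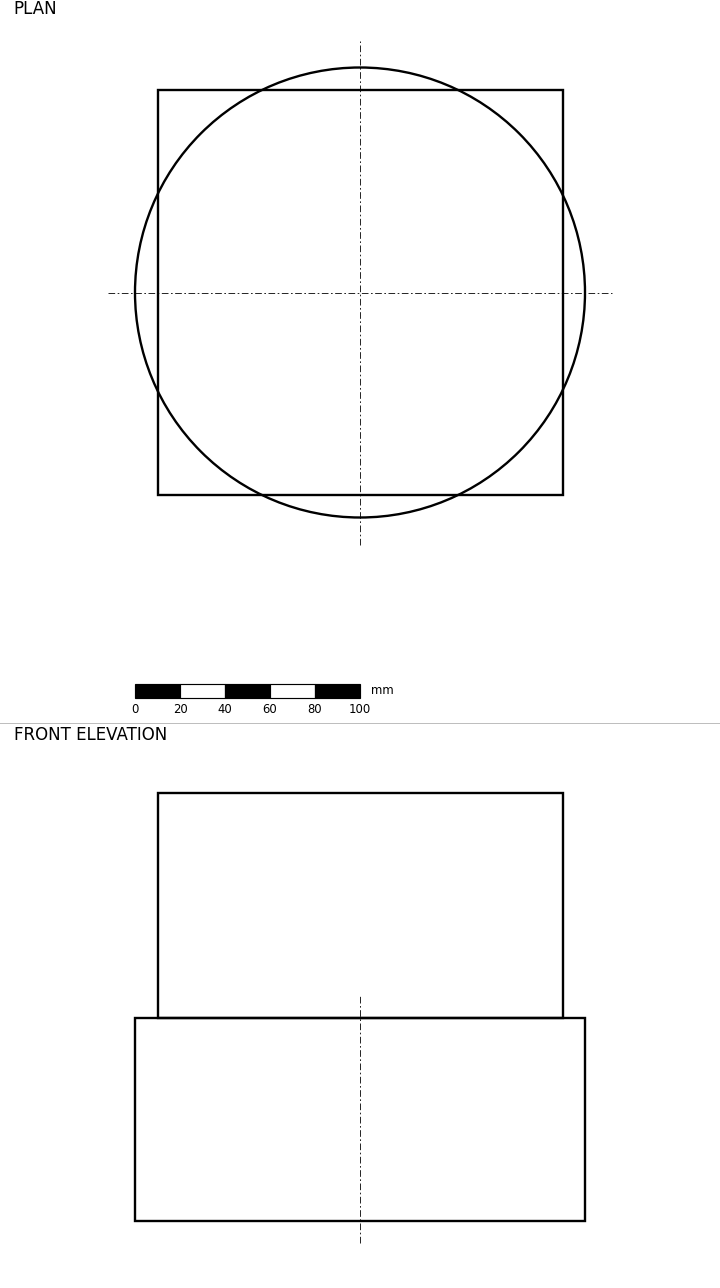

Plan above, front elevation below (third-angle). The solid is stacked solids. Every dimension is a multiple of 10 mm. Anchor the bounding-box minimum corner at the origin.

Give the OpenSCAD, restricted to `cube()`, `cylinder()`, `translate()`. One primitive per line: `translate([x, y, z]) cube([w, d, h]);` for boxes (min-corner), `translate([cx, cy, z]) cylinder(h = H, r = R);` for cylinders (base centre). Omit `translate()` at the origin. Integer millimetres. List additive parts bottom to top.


translate([100, 100, 0]) cylinder(h = 90, r = 100);
translate([10, 10, 90]) cube([180, 180, 100]);


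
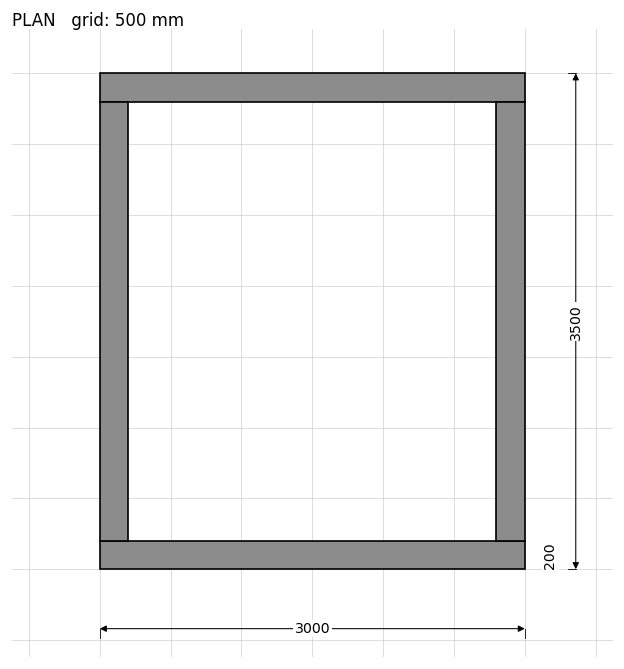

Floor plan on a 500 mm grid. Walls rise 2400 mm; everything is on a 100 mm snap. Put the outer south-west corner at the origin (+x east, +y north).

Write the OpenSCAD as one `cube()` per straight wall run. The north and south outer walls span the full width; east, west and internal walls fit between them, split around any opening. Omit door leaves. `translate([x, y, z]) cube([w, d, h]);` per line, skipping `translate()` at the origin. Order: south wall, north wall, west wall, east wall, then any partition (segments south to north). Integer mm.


cube([3000, 200, 2400]);
translate([0, 3300, 0]) cube([3000, 200, 2400]);
translate([0, 200, 0]) cube([200, 3100, 2400]);
translate([2800, 200, 0]) cube([200, 3100, 2400]);


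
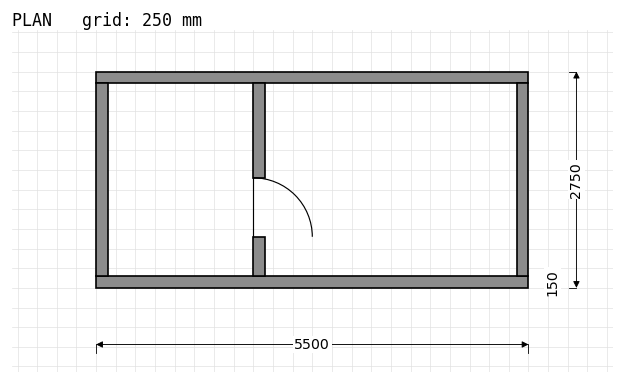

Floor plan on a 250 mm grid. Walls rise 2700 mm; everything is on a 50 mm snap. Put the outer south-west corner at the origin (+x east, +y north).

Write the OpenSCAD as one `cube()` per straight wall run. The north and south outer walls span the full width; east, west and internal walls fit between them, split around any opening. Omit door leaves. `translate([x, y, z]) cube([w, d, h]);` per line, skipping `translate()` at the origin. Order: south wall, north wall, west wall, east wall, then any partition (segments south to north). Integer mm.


cube([5500, 150, 2700]);
translate([0, 2600, 0]) cube([5500, 150, 2700]);
translate([0, 150, 0]) cube([150, 2450, 2700]);
translate([5350, 150, 0]) cube([150, 2450, 2700]);
translate([2000, 150, 0]) cube([150, 500, 2700]);
translate([2000, 1400, 0]) cube([150, 1200, 2700]);


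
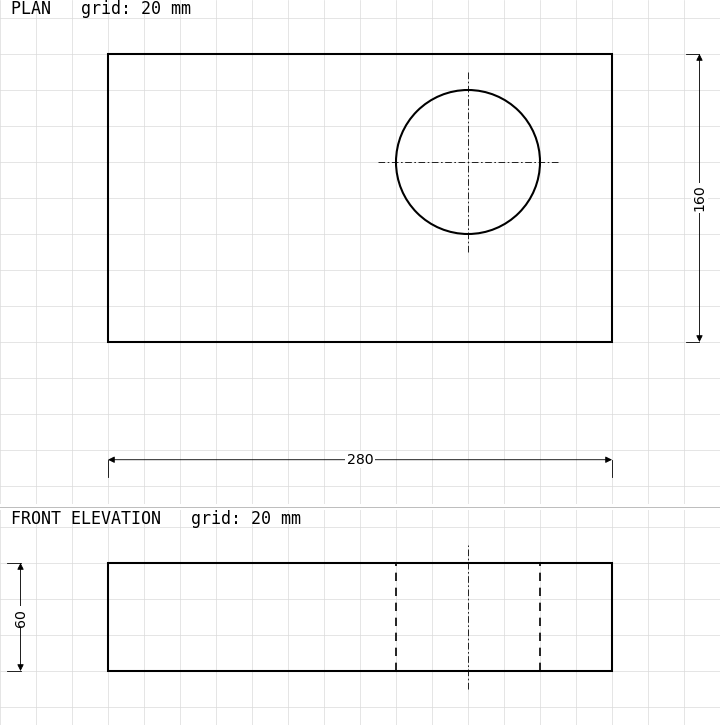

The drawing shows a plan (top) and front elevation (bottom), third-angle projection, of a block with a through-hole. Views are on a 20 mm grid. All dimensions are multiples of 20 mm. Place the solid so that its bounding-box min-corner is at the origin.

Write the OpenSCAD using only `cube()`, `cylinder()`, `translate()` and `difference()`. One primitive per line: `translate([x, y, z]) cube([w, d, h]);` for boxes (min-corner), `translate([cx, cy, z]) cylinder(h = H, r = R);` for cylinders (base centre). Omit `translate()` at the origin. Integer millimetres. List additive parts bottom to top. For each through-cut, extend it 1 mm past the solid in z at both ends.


difference() {
  cube([280, 160, 60]);
  translate([200, 100, -1]) cylinder(h = 62, r = 40);
}
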